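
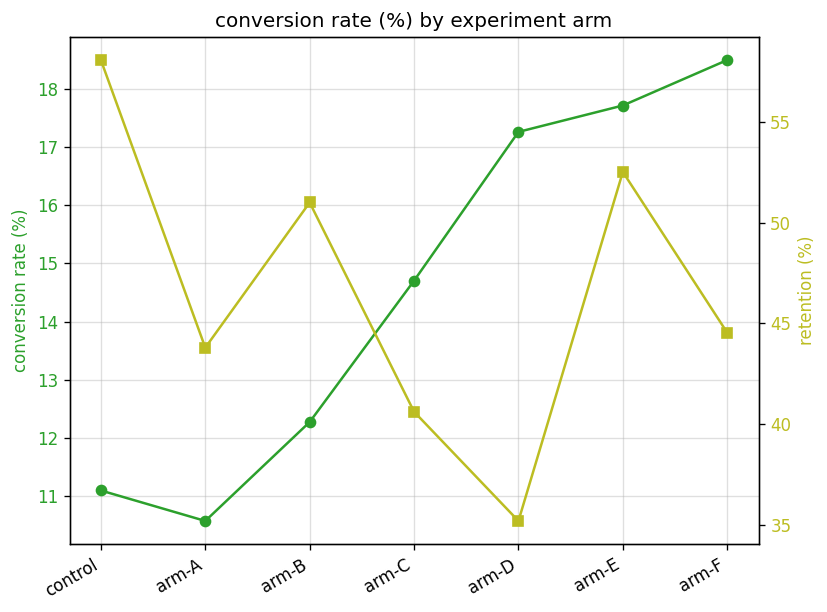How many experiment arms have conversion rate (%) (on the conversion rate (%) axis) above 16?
Above 16: arm-D, arm-E, arm-F.

3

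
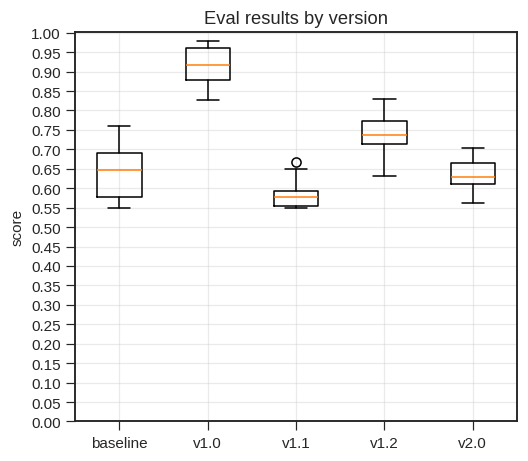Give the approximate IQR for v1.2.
≈ 0.05

Q3 ≈ 0.75, Q1 ≈ 0.70; IQR ≈ 0.05.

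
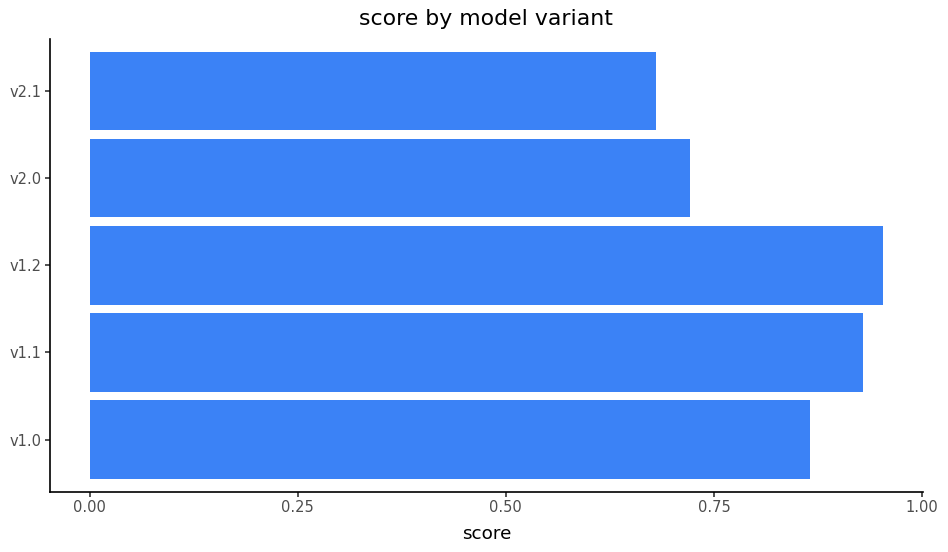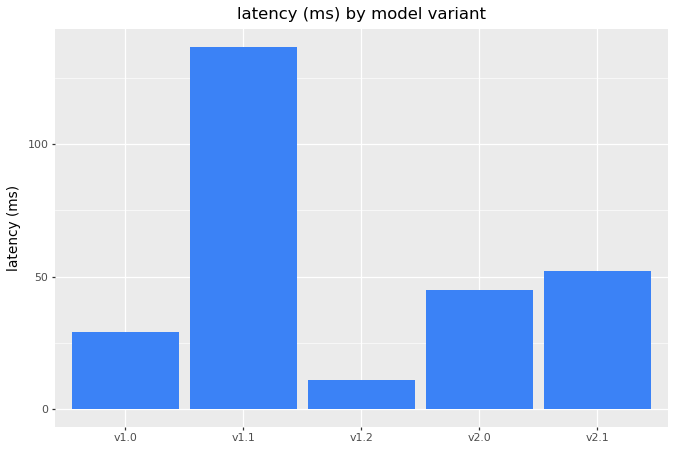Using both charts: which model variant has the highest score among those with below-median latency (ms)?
Chart 2 median latency (ms) ≈ 40; below-median model variants: v1.0, v1.2. Among those, v1.2 has the highest score (≈ 1).

v1.2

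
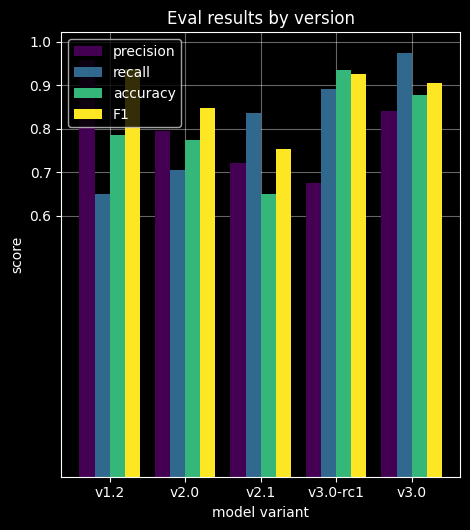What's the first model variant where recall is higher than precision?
v2.0: recall ≈ 0.7 vs precision ≈ 0.8 (not yet); v2.1: recall ≈ 0.8 vs precision ≈ 0.7 (first crossover).

v2.1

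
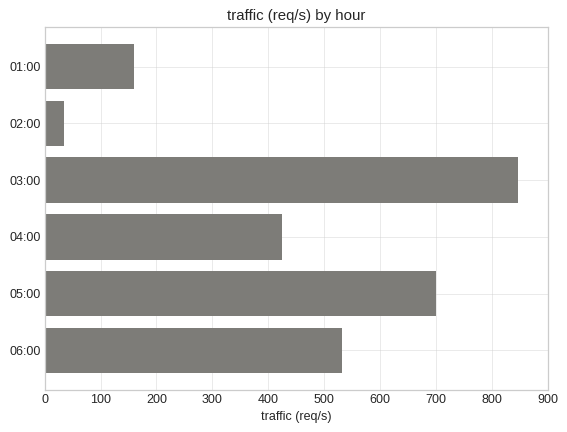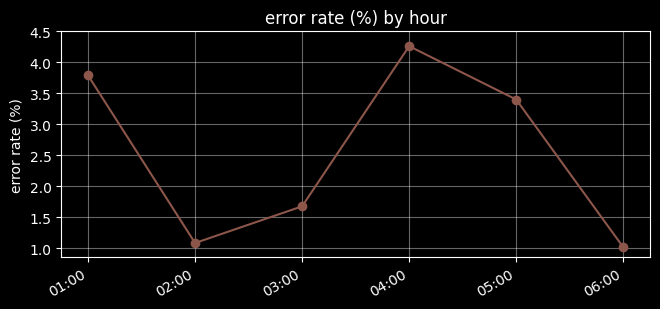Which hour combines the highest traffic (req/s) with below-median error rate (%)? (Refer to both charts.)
03:00

Chart 2 median error rate (%) ≈ 2.5; below-median hours: 02:00, 03:00, 06:00. Among those, 03:00 has the highest traffic (req/s) (≈ 800).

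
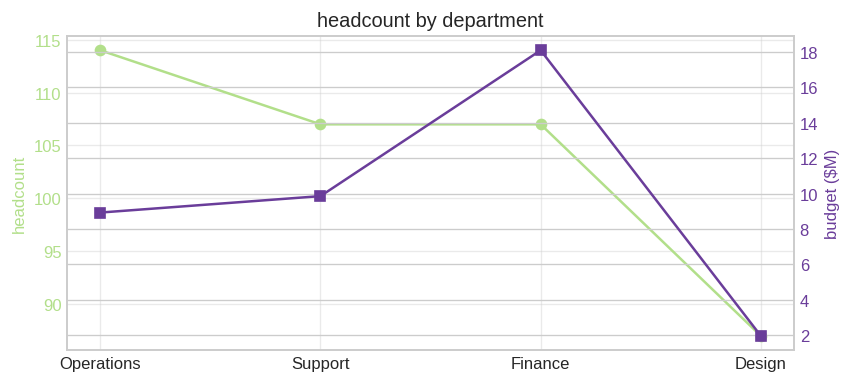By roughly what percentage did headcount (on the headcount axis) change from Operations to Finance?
Operations ≈ 115, Finance ≈ 105; (105 − 115) / 115 ≈ -8.7%.

≈ -8.7%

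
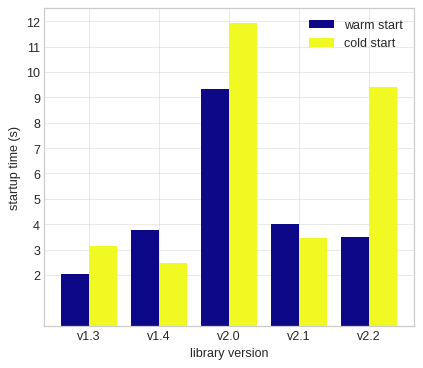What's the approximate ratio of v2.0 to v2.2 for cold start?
≈ 1.33×

v2.0 ≈ 12, v2.2 ≈ 9; 12/9 ≈ 1.33.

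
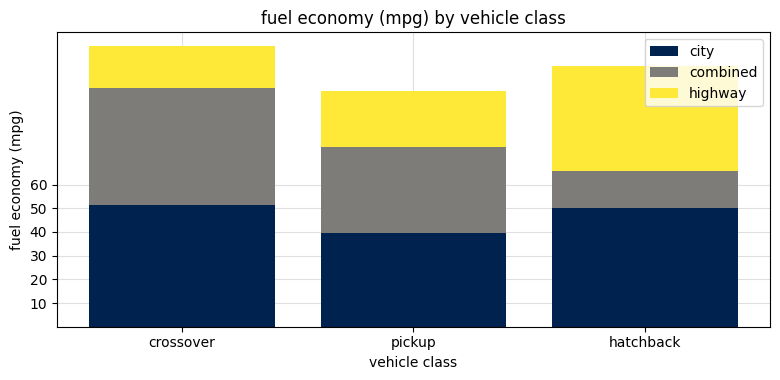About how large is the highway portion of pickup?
≈ 20

highway top ≈ 100, bottom ≈ 80; segment ≈ 20.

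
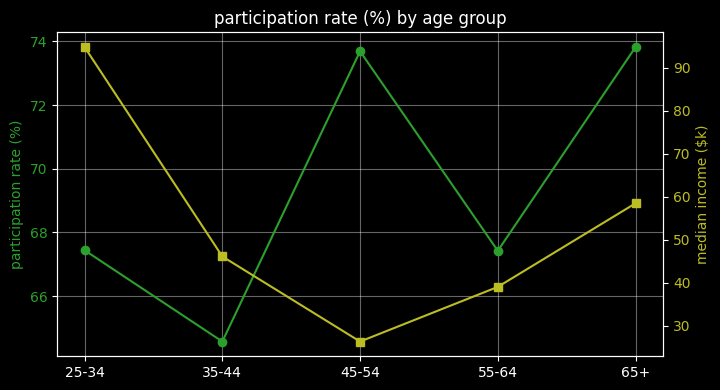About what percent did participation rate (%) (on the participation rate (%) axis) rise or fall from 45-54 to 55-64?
45-54 ≈ 74, 55-64 ≈ 67; (67 − 74) / 74 ≈ -9.5%.

≈ -9.5%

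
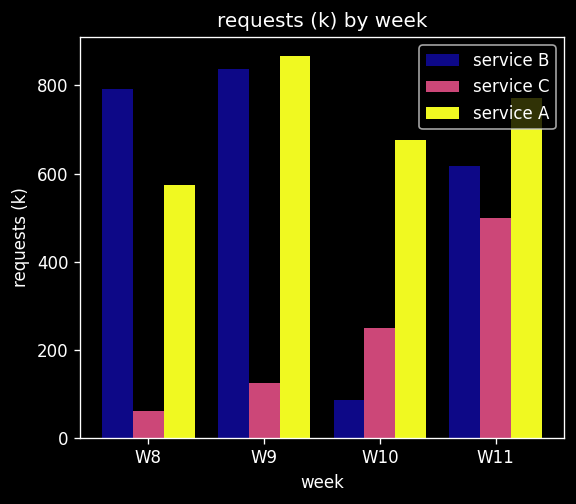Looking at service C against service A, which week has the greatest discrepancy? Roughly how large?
W9: service C ≈ 100, service A ≈ 900 → gap ≈ 800. Next-largest (W8) is only ≈ 500.

W9, ≈ 800 k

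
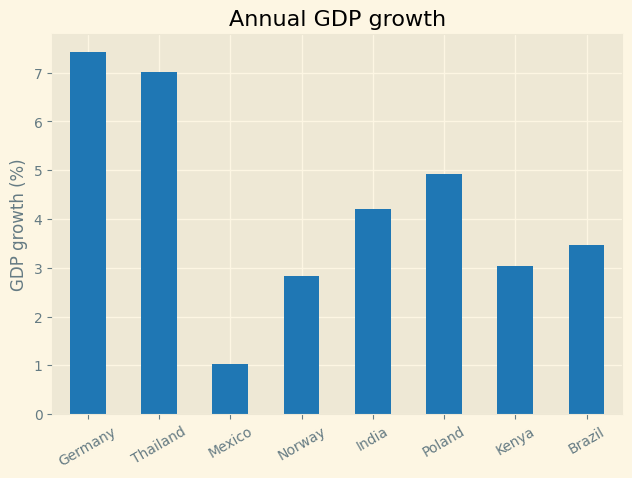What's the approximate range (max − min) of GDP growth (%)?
≈ 6

Max Germany ≈ 7, min Mexico ≈ 1; range ≈ 6.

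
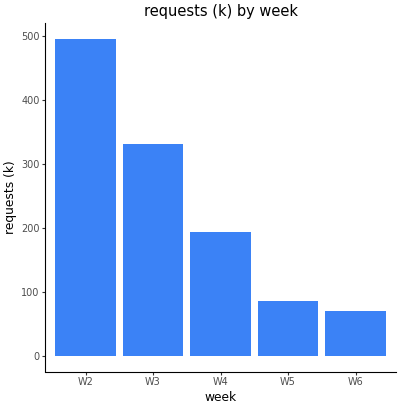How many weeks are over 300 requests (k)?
Above 300: W2, W3.

2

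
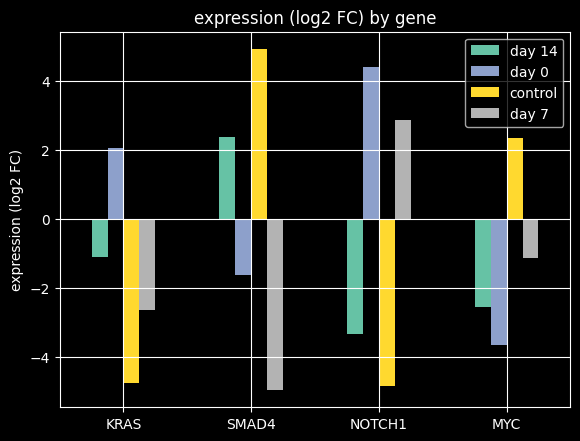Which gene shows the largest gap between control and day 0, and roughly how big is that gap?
NOTCH1: control ≈ -5, day 0 ≈ 4 → gap ≈ 9. Next-largest (KRAS) is only ≈ 7.

NOTCH1, ≈ 9 log2 FC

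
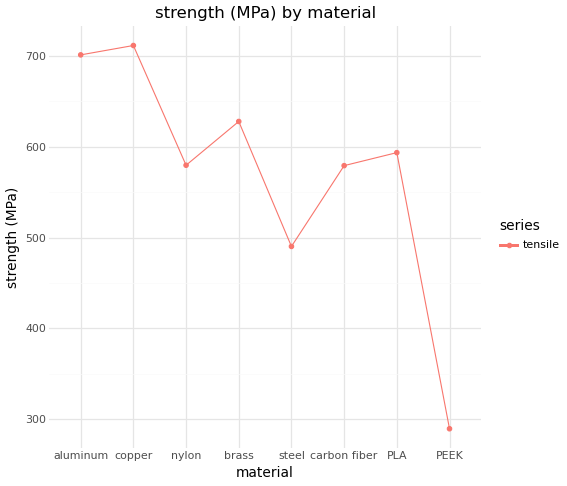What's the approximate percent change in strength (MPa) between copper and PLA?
≈ -14.3%

copper ≈ 700, PLA ≈ 600; (600 − 700) / 700 ≈ -14.3%.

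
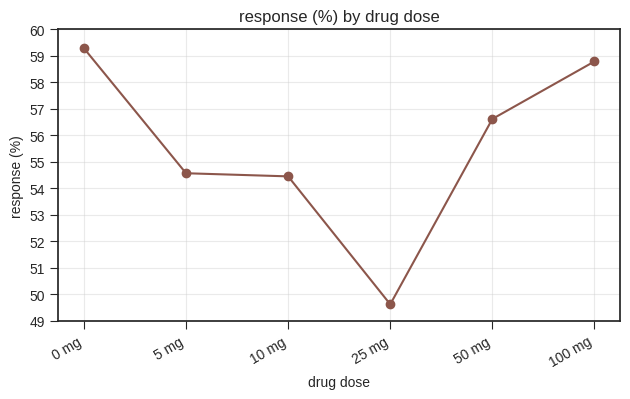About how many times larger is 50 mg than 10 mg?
≈ 1.06×

50 mg ≈ 57, 10 mg ≈ 54; 57/54 ≈ 1.06.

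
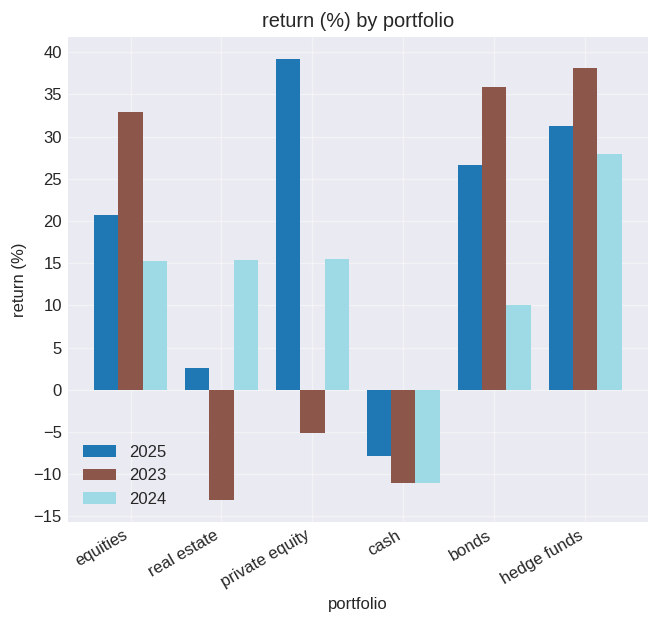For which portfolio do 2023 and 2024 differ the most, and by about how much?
real estate: 2023 ≈ -15, 2024 ≈ 15 → gap ≈ 30. Next-largest (bonds) is only ≈ 25.

real estate, ≈ 30 %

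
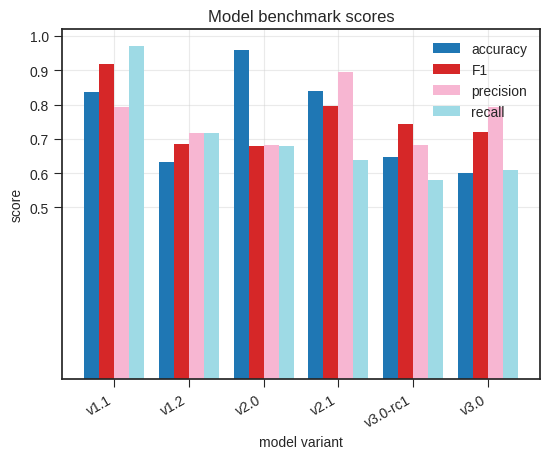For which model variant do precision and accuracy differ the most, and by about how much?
v2.0: precision ≈ 0.7, accuracy ≈ 1.0 → gap ≈ 0.3. Next-largest (v3.0) is only ≈ 0.2.

v2.0, ≈ 0.3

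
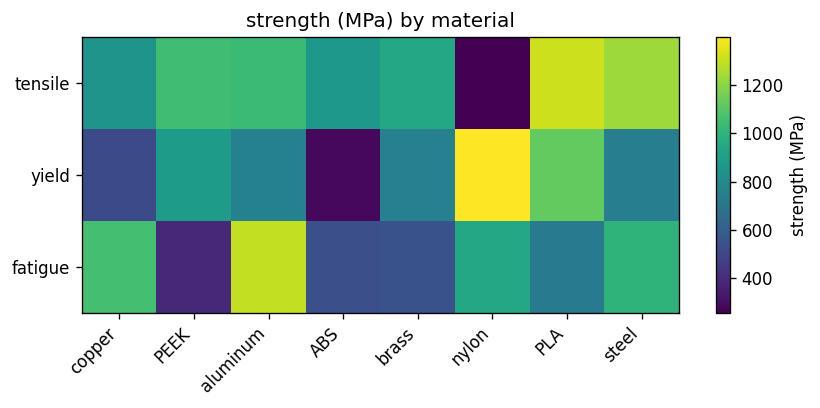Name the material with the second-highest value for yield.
Top 3 for yield: nylon ≈ 1400, PLA ≈ 1100, PEEK ≈ 900.

PLA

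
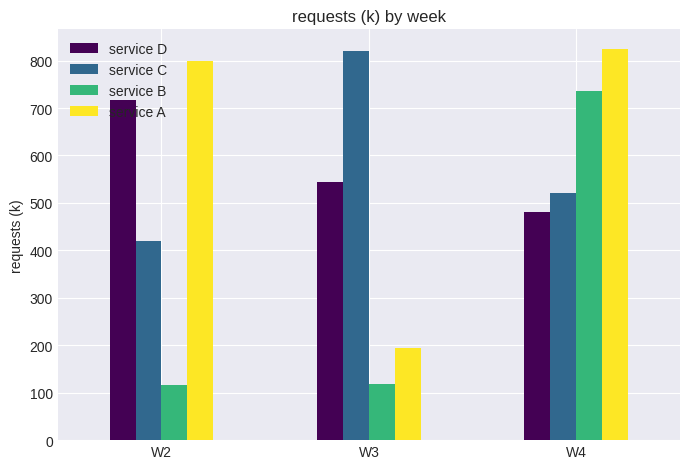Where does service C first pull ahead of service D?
W2: service C ≈ 400 vs service D ≈ 700 (not yet); W3: service C ≈ 800 vs service D ≈ 500 (first crossover).

W3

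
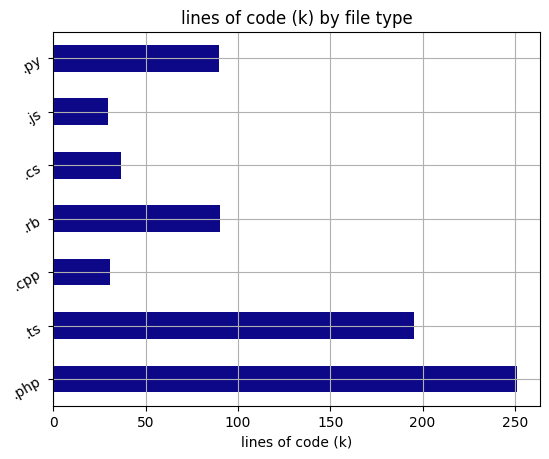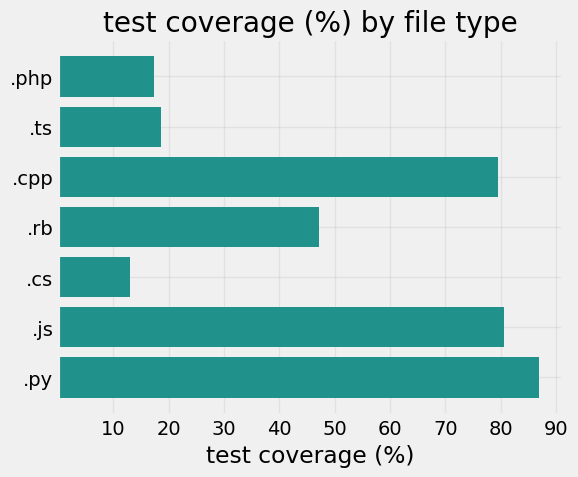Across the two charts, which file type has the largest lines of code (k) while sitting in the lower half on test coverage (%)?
.php

Chart 2 median test coverage (%) ≈ 50; below-median file types: .php, .ts, .cs. Among those, .php has the highest lines of code (k) (≈ 250).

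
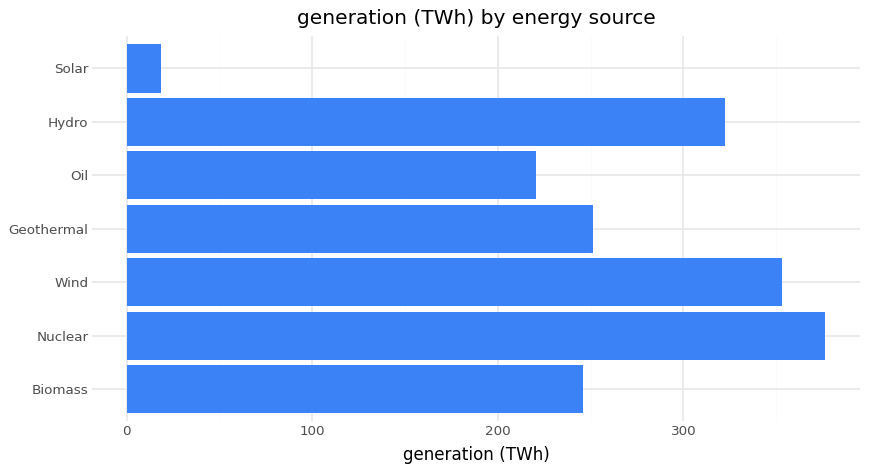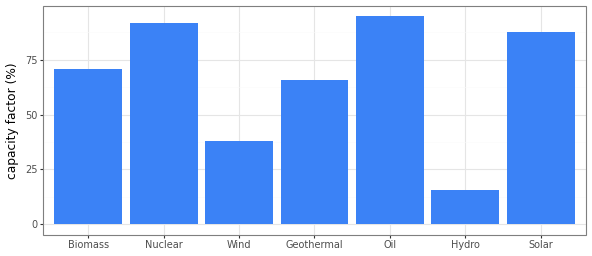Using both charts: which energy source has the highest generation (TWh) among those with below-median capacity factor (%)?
Chart 2 median capacity factor (%) ≈ 70; below-median energy sources: Wind, Geothermal, Hydro. Among those, Wind has the highest generation (TWh) (≈ 350).

Wind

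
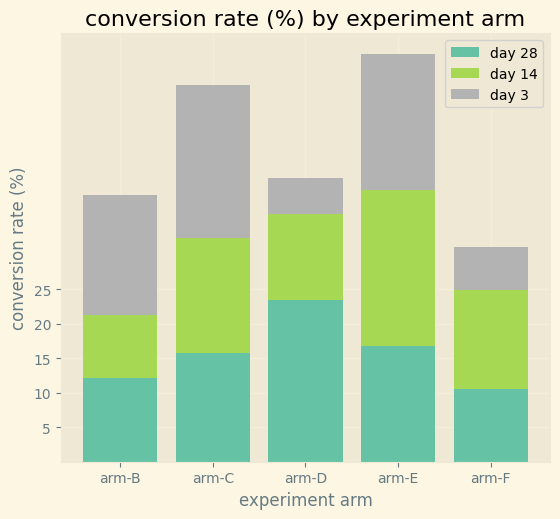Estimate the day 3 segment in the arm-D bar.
day 3 top ≈ 40, bottom ≈ 35; segment ≈ 5.

≈ 5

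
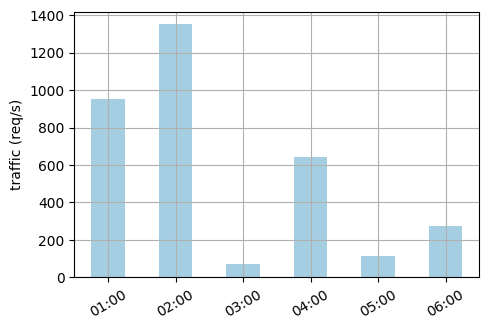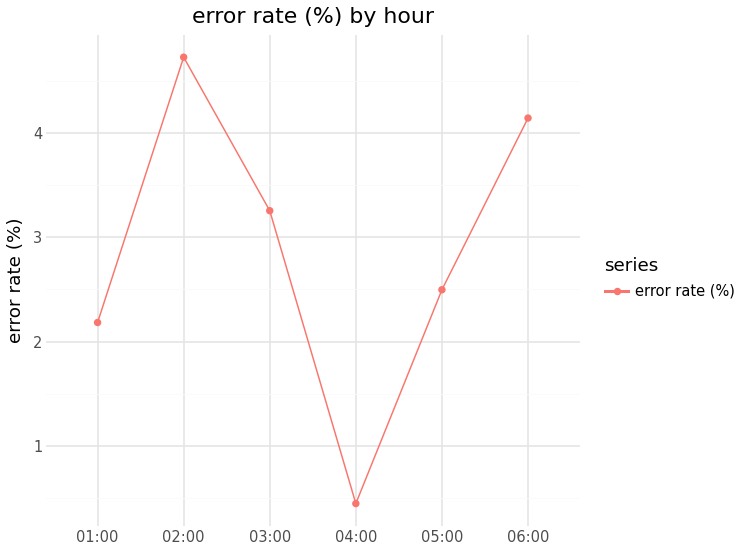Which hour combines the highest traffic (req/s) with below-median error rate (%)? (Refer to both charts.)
01:00

Chart 2 median error rate (%) ≈ 3; below-median hours: 01:00, 04:00, 05:00. Among those, 01:00 has the highest traffic (req/s) (≈ 1000).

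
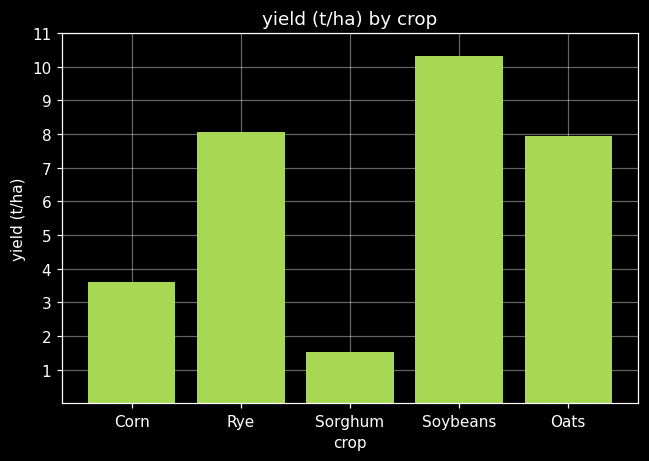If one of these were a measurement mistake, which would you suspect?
Sorghum

Sorghum ≈ 2; the rest sit between ≈ 4 and ≈ 10.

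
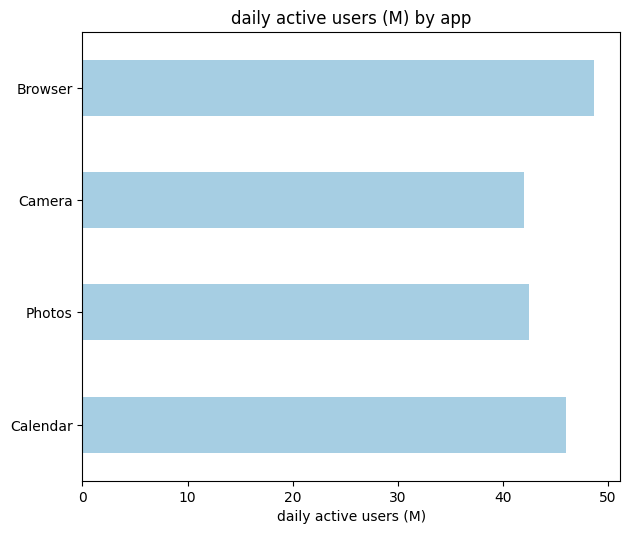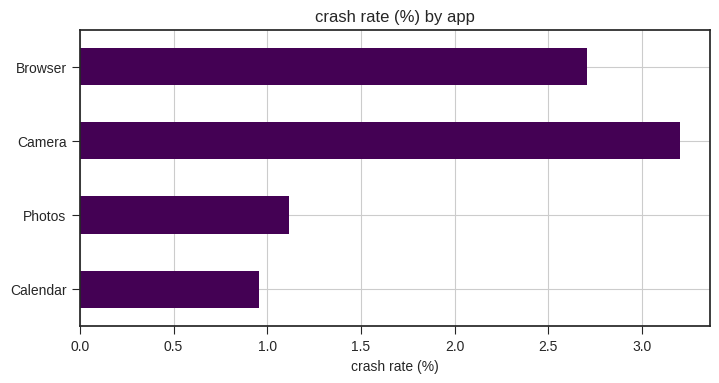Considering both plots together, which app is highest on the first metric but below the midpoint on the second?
Chart 2 median crash rate (%) ≈ 2; below-median apps: Calendar, Photos. Among those, Calendar has the highest daily active users (M) (≈ 45).

Calendar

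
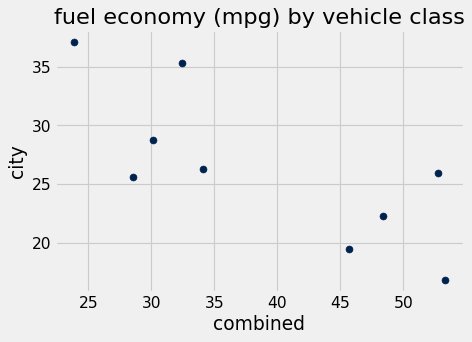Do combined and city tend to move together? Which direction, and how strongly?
Points are negatively correlated; strong (|r| ≈ 0.8).

negative, strong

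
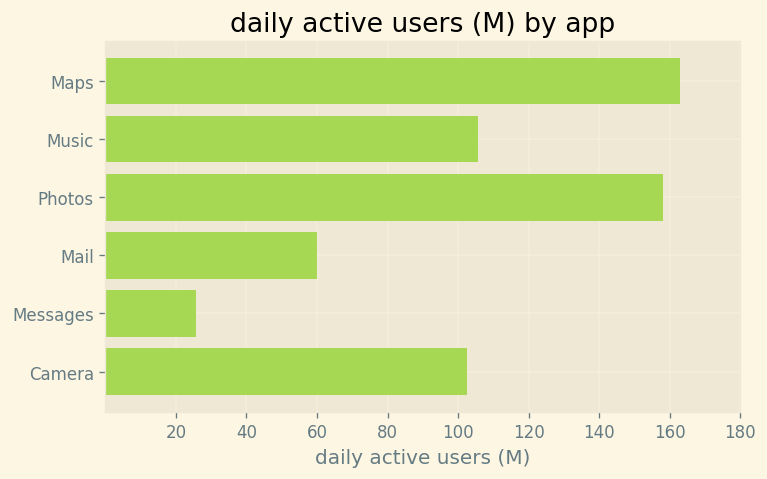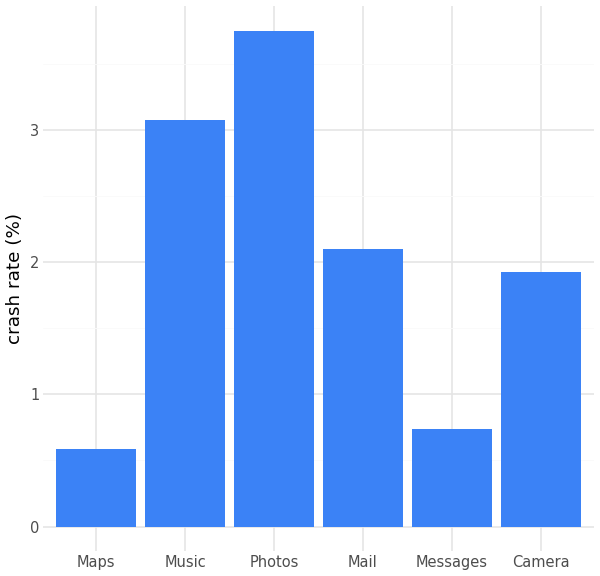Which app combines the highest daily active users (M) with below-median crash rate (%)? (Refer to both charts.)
Maps

Chart 2 median crash rate (%) ≈ 2; below-median apps: Maps, Messages, Camera. Among those, Maps has the highest daily active users (M) (≈ 160).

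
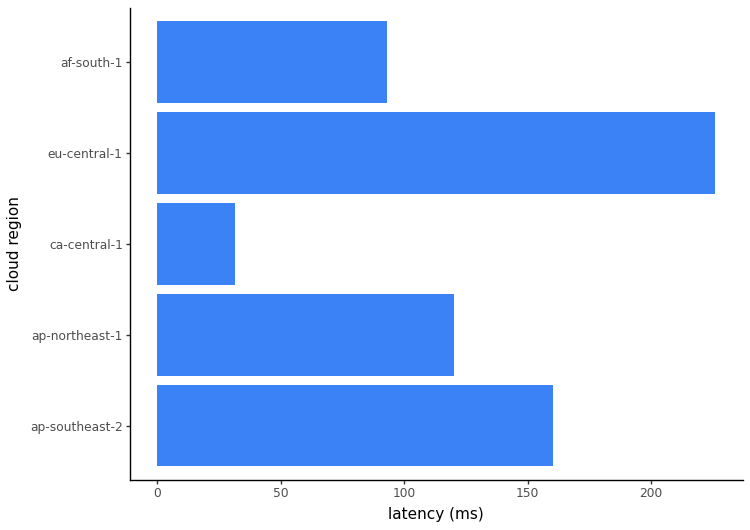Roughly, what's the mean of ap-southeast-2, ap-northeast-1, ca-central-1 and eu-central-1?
≈ 135

(160 + 120 + 40 + 220) / 4 ≈ 135.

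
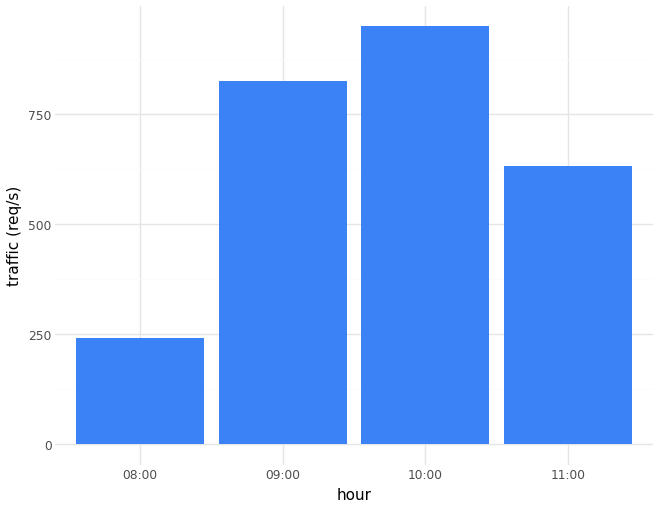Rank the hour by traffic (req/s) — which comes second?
Top 3: 10:00 ≈ 900, 09:00 ≈ 800, 11:00 ≈ 600.

09:00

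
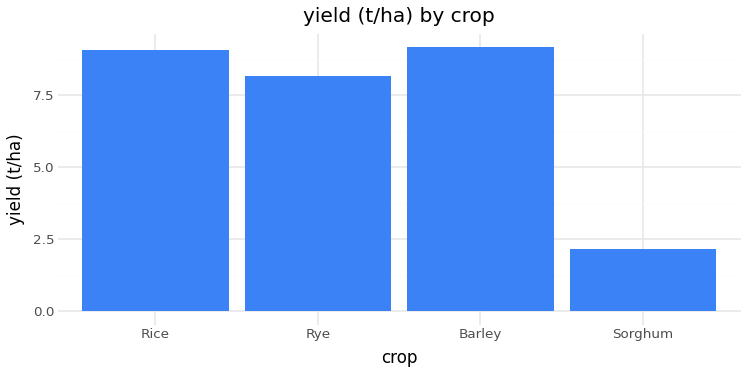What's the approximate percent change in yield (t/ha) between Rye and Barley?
Rye ≈ 8, Barley ≈ 9; (9 − 8) / 8 ≈ +12.5%.

≈ +12.5%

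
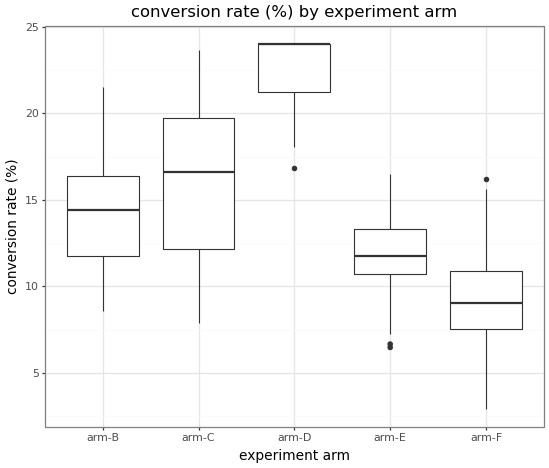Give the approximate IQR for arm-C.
Q3 ≈ 20, Q1 ≈ 12; IQR ≈ 8.

≈ 8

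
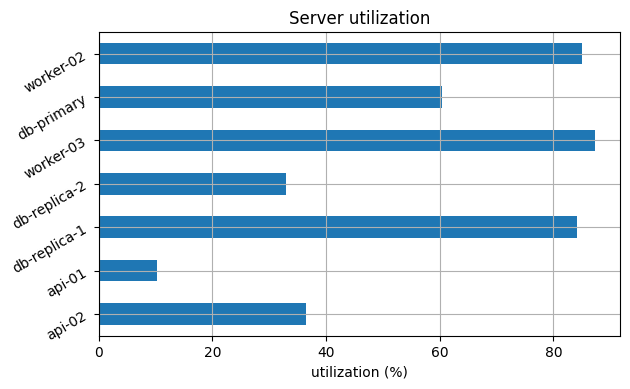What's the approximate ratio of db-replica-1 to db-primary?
db-replica-1 ≈ 80, db-primary ≈ 60; 80/60 ≈ 1.33.

≈ 1.33×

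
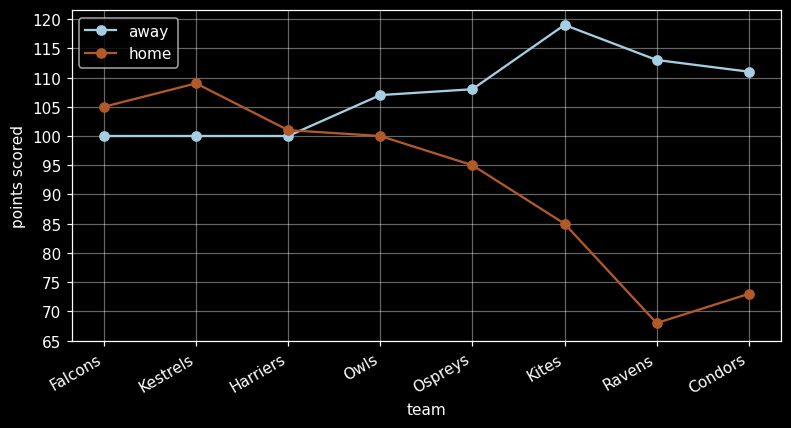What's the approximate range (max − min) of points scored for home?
Max Kestrels ≈ 110, min Ravens ≈ 70; range ≈ 40.

≈ 40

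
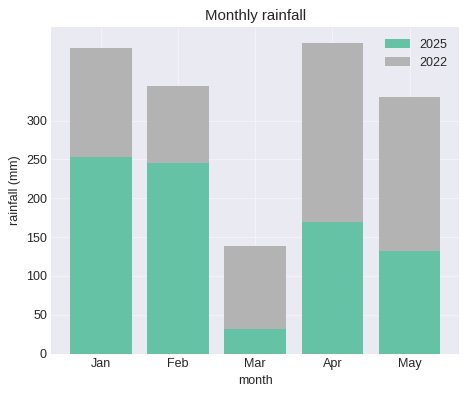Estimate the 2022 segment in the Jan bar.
2022 top ≈ 400, bottom ≈ 250; segment ≈ 150.

≈ 150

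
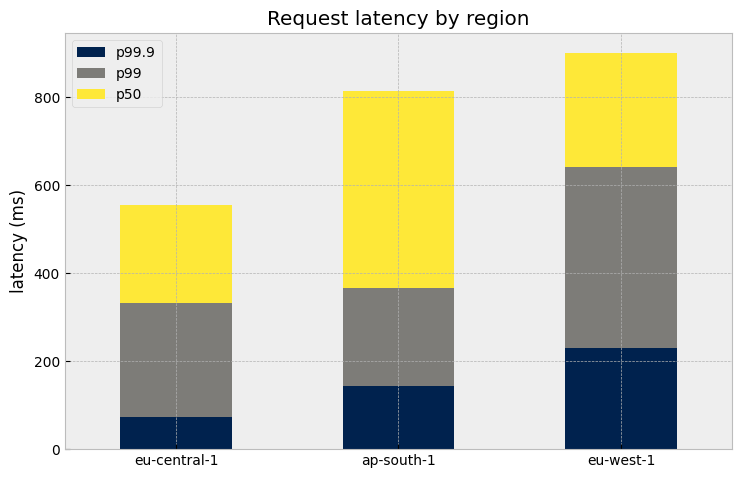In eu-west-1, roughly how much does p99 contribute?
p99 top ≈ 600, bottom ≈ 200; segment ≈ 400.

≈ 400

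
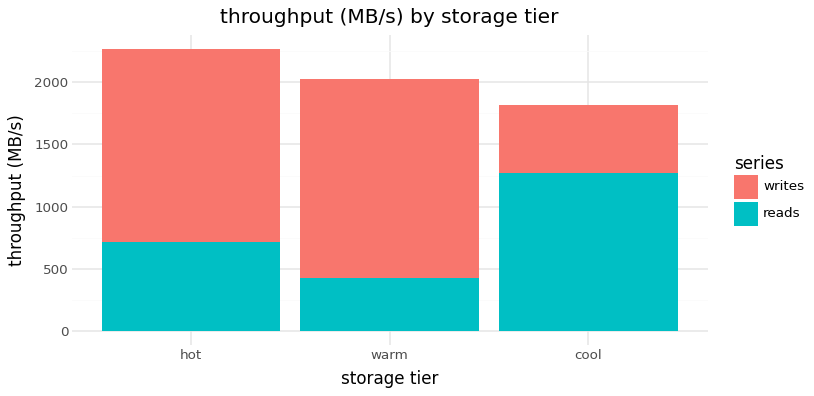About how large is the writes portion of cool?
writes top ≈ 1800, bottom ≈ 1200; segment ≈ 600.

≈ 600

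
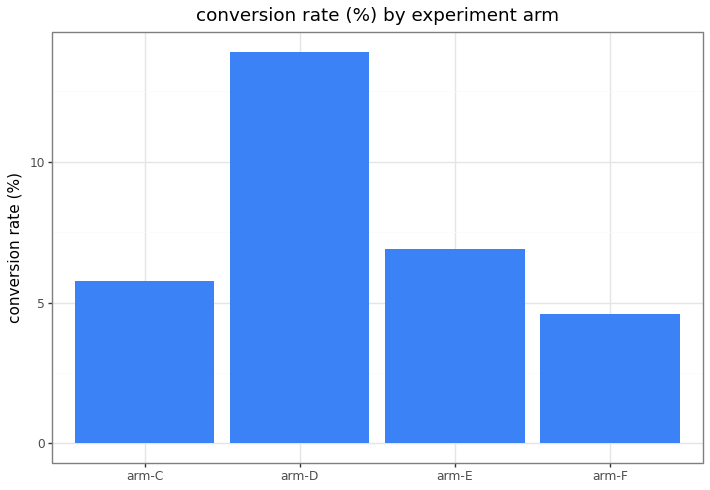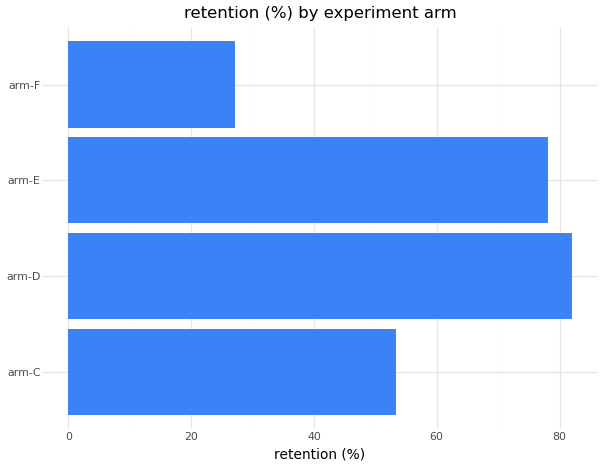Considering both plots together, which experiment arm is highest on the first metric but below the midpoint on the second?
arm-C

Chart 2 median retention (%) ≈ 70; below-median experiment arms: arm-C, arm-F. Among those, arm-C has the highest conversion rate (%) (≈ 6).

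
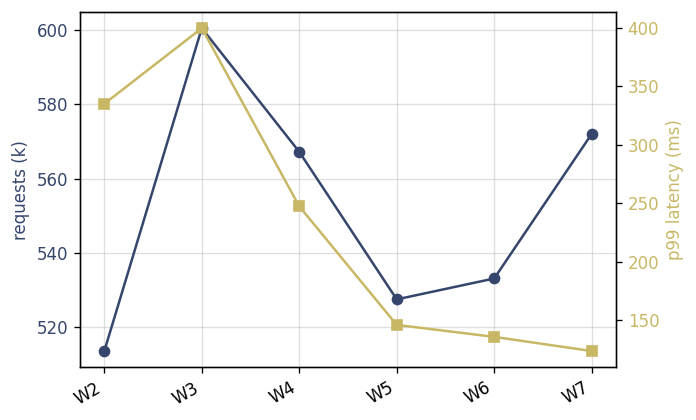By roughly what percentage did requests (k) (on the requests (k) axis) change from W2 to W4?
W2 ≈ 510, W4 ≈ 570; (570 − 510) / 510 ≈ +11.8%.

≈ +11.8%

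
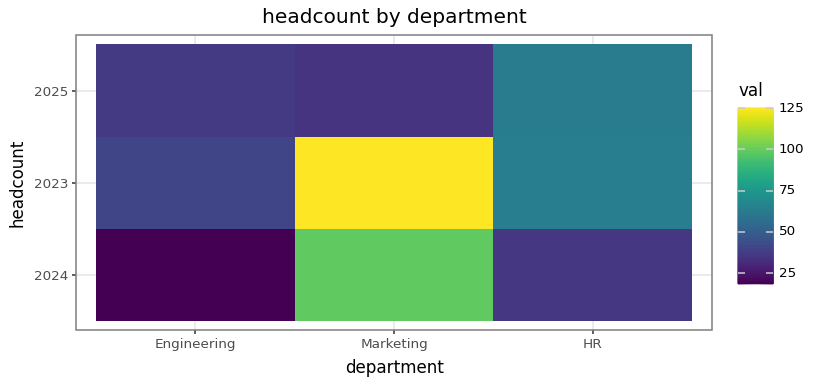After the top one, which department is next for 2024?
Top 3 for 2024: Marketing ≈ 100, HR ≈ 40, Engineering ≈ 20.

HR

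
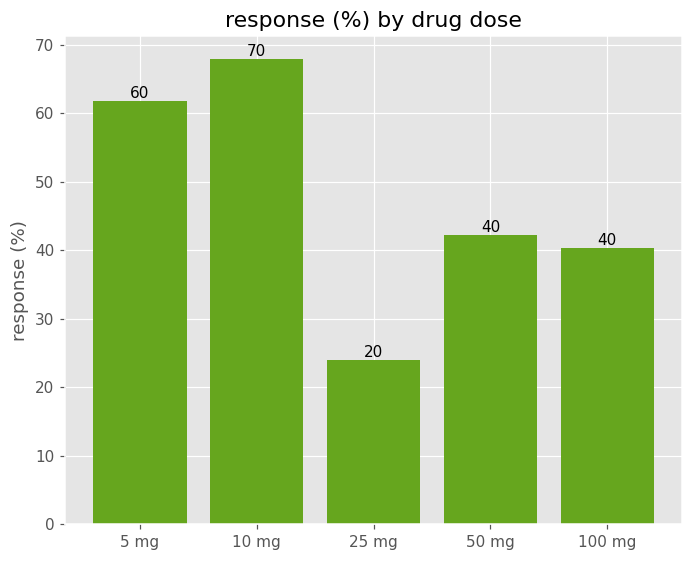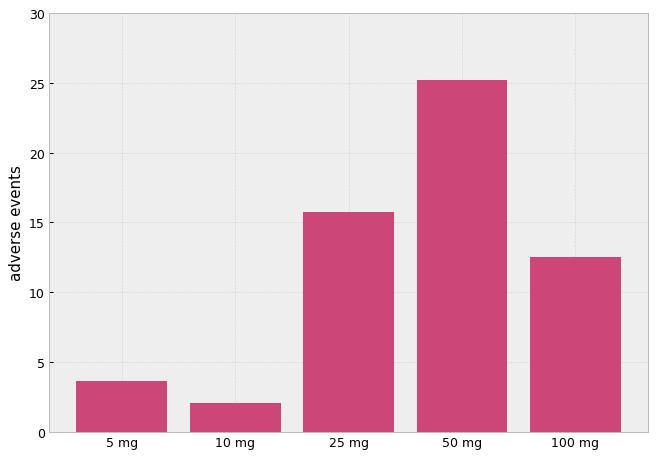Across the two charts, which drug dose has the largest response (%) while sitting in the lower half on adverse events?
10 mg

Chart 2 median adverse events ≈ 15; below-median drug doses: 5 mg, 10 mg. Among those, 10 mg has the highest response (%) (≈ 70).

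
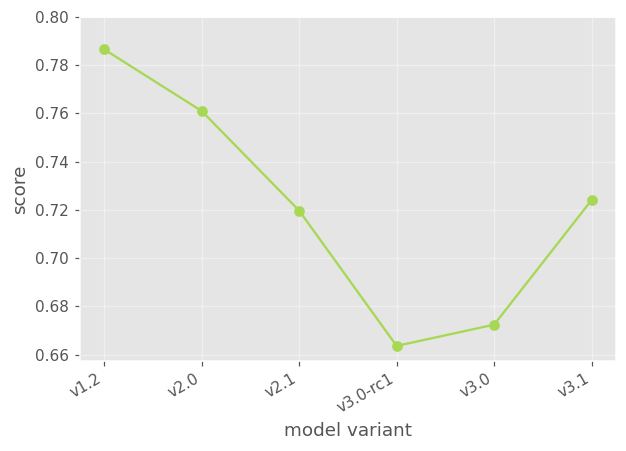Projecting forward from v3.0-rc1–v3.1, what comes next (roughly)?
≈ 0.75

Last three: 0.66, 0.68, 0.72 → slope ≈ 0.03/step → next ≈ 0.75.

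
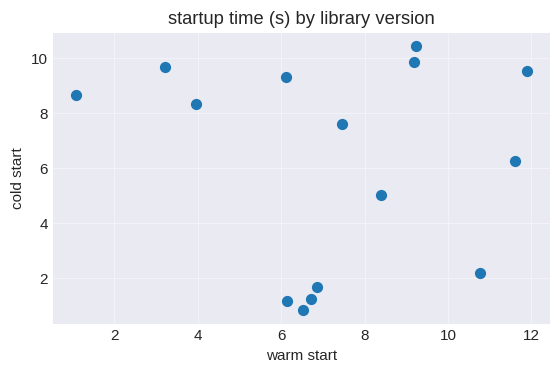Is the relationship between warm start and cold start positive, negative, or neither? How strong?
no clear correlation

Points are roughly uncorrelated; weak (|r| ≈ 0.1).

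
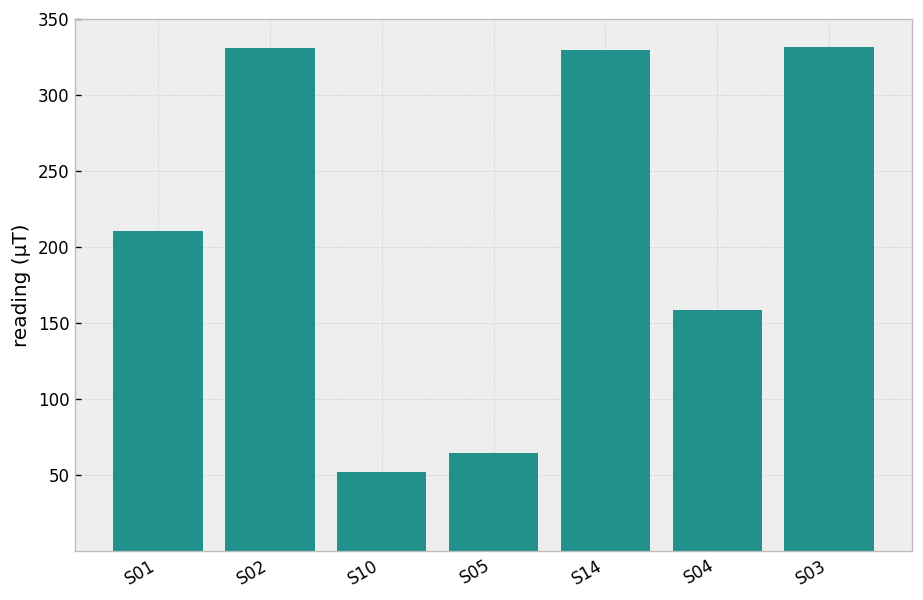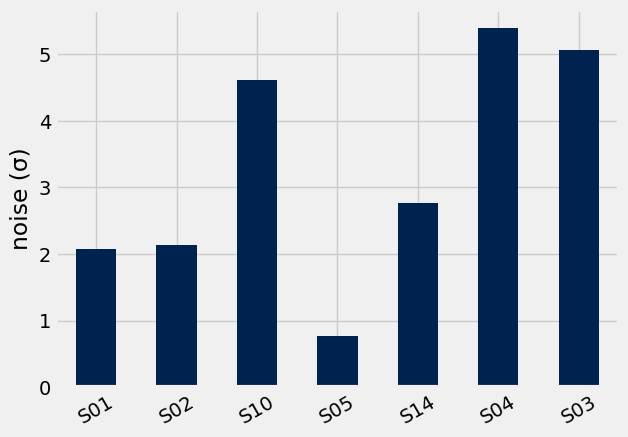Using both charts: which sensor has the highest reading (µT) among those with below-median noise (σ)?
S02

Chart 2 median noise (σ) ≈ 3; below-median sensors: S01, S02, S05. Among those, S02 has the highest reading (µT) (≈ 350).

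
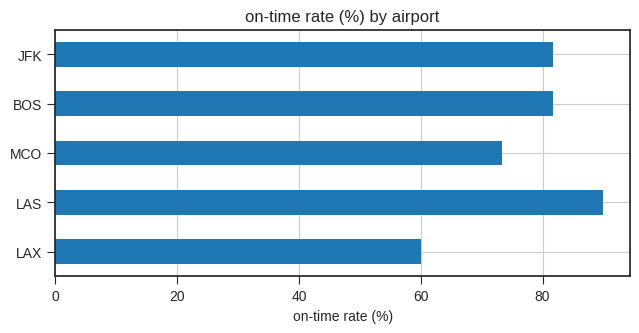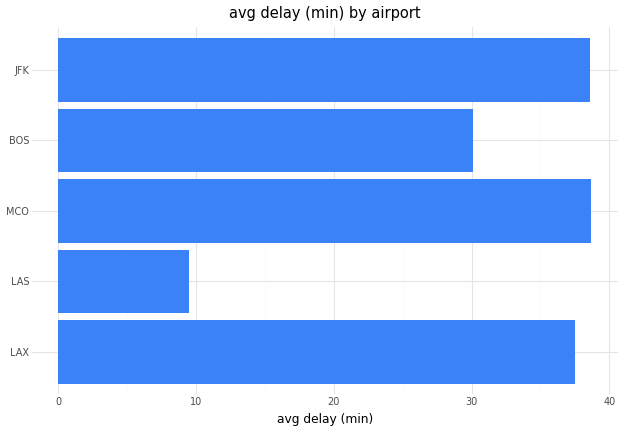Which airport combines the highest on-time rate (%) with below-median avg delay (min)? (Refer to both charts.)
Chart 2 median avg delay (min) ≈ 40; below-median airports: LAS, BOS. Among those, LAS has the highest on-time rate (%) (≈ 90).

LAS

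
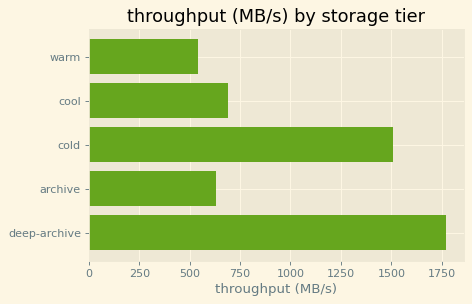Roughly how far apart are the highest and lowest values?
≈ 1200

Max deep-archive ≈ 1800, min warm ≈ 600; range ≈ 1200.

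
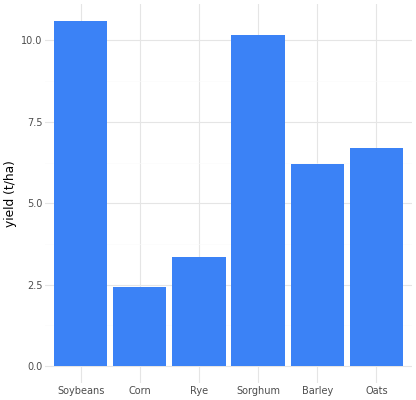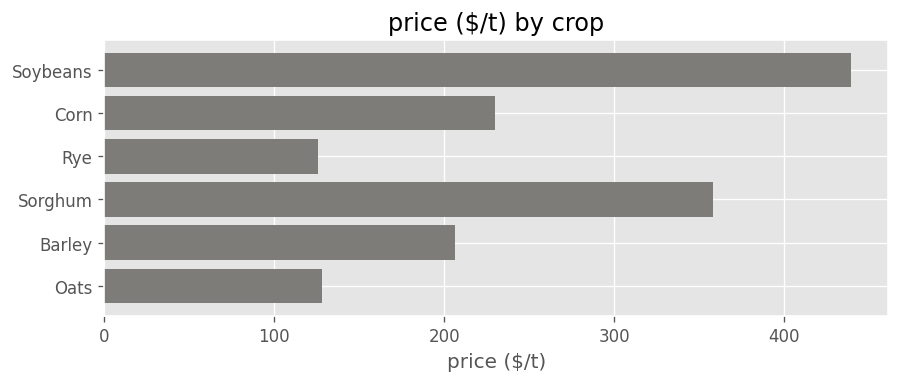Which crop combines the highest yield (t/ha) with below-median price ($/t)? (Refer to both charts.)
Oats

Chart 2 median price ($/t) ≈ 200; below-median crops: Rye, Barley, Oats. Among those, Oats has the highest yield (t/ha) (≈ 7).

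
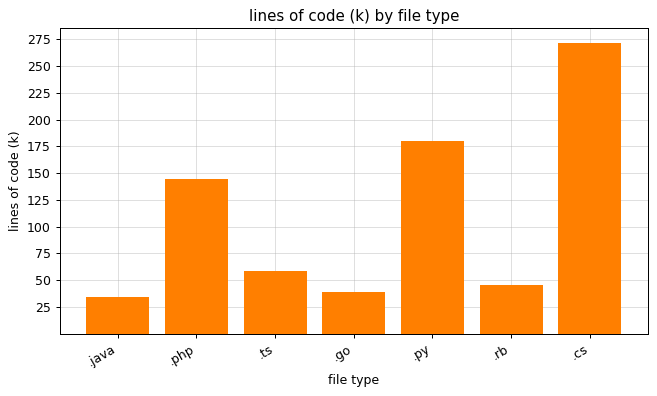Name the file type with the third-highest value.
Top 4: .cs ≈ 275, .py ≈ 175, .php ≈ 150, .ts ≈ 50.

.php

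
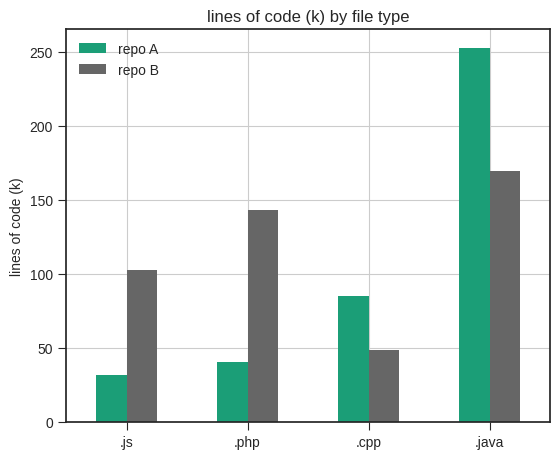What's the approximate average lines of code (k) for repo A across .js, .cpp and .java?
≈ 117

(25 + 75 + 250) / 3 ≈ 117.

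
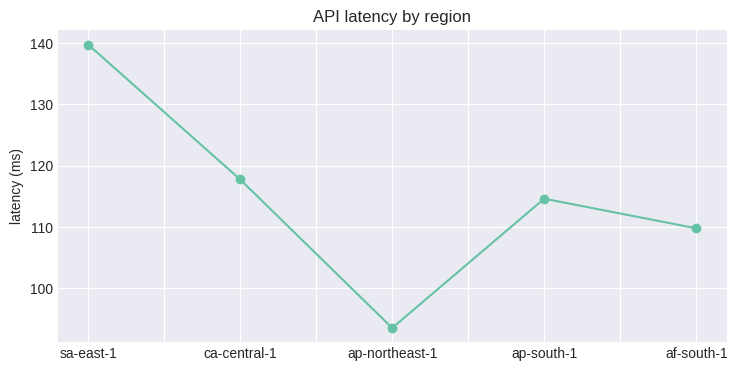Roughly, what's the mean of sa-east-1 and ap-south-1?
≈ 128

(140 + 115) / 2 ≈ 128.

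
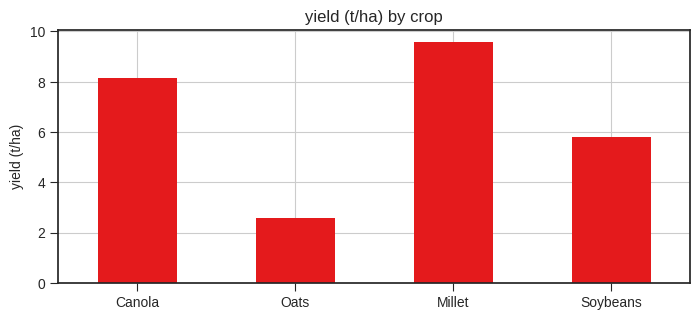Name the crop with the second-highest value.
Canola

Top 3: Millet ≈ 10, Canola ≈ 8, Soybeans ≈ 6.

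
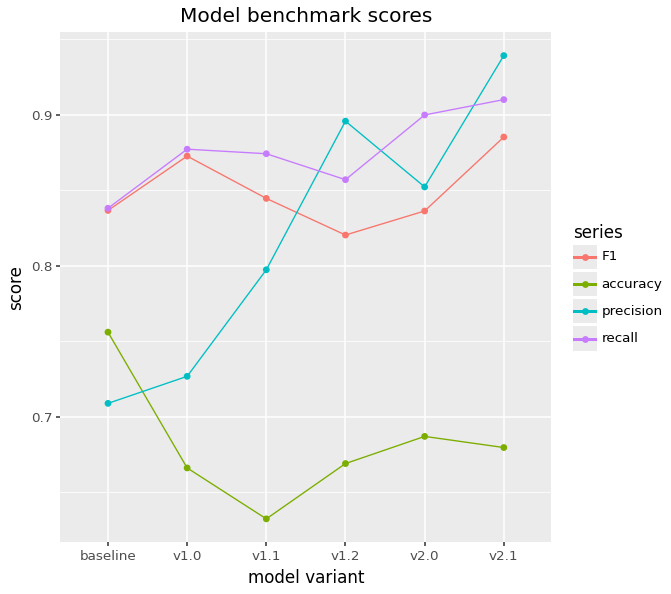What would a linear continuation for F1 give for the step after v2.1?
≈ 0.95

Last three: 0.80, 0.85, 0.90 → slope ≈ 0.05/step → next ≈ 0.95.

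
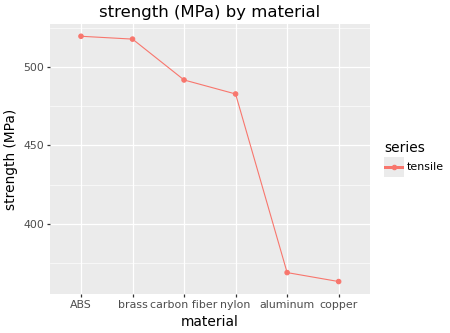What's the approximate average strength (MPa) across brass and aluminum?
(520 + 360) / 2 ≈ 440.

≈ 440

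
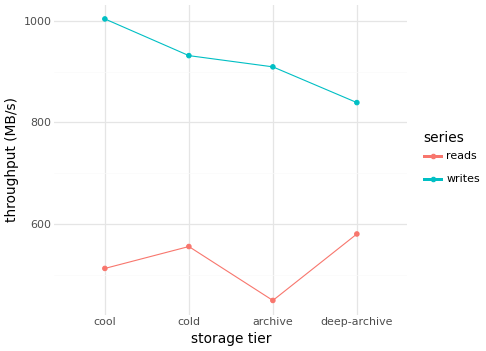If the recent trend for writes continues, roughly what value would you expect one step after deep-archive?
≈ 800

Last three: 950, 900, 850 → slope ≈ -50/step → next ≈ 800.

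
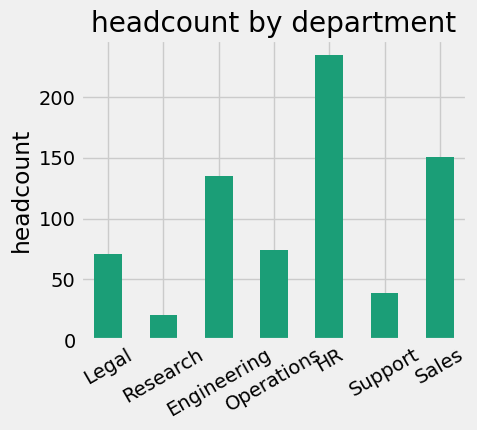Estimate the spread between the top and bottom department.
≈ 220

Max HR ≈ 240, min Research ≈ 20; range ≈ 220.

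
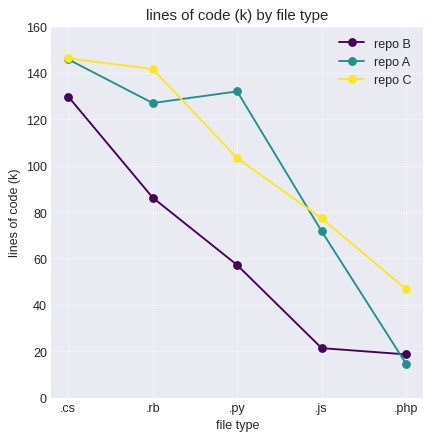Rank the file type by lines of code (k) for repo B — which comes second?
Top 3 for repo B: .cs ≈ 120, .rb ≈ 80, .py ≈ 60.

.rb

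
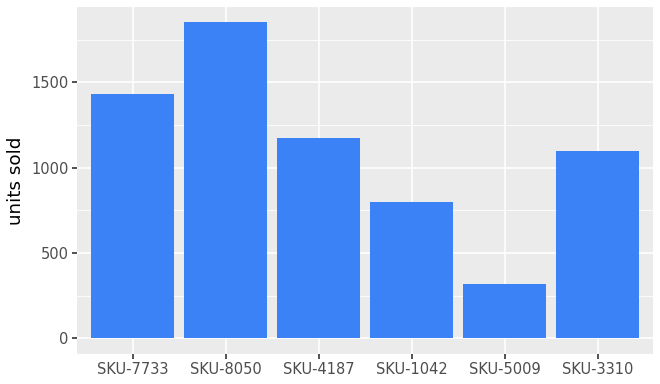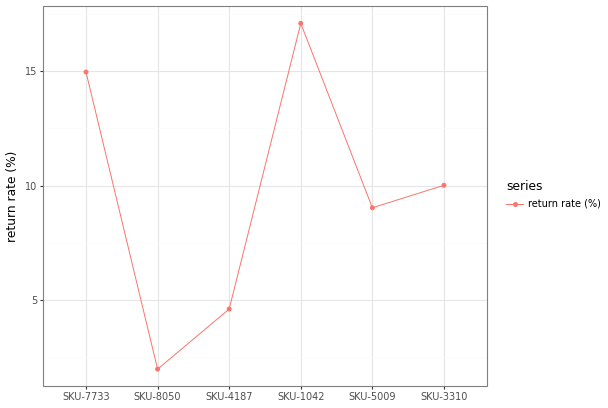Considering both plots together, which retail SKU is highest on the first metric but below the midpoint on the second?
Chart 2 median return rate (%) ≈ 10; below-median retail SKUs: SKU-8050, SKU-4187, SKU-5009. Among those, SKU-8050 has the highest units sold (≈ 1800).

SKU-8050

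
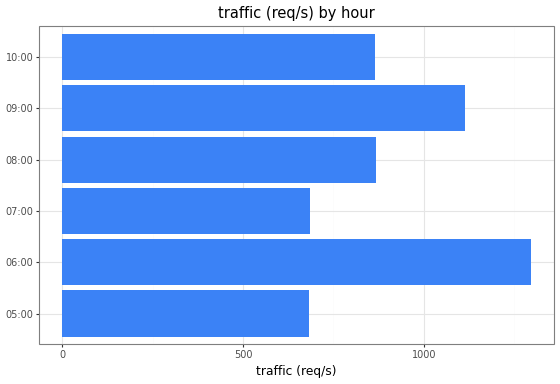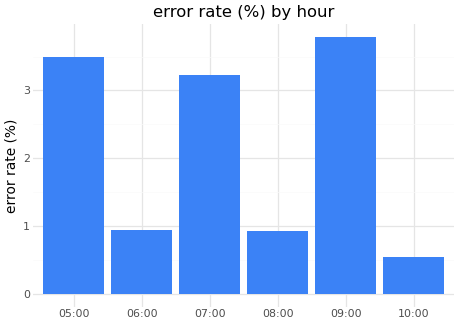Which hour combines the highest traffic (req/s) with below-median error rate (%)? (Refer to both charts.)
06:00

Chart 2 median error rate (%) ≈ 2; below-median hours: 06:00, 08:00, 10:00. Among those, 06:00 has the highest traffic (req/s) (≈ 1200).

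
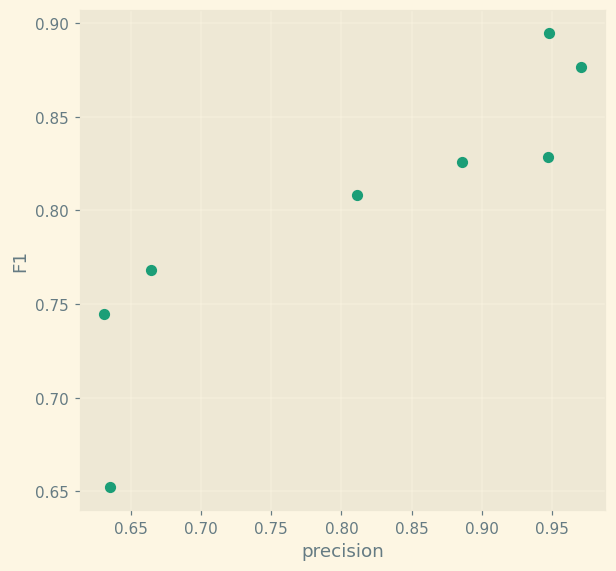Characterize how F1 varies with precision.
Points are positively correlated; strong (|r| ≈ 0.9).

positive, strong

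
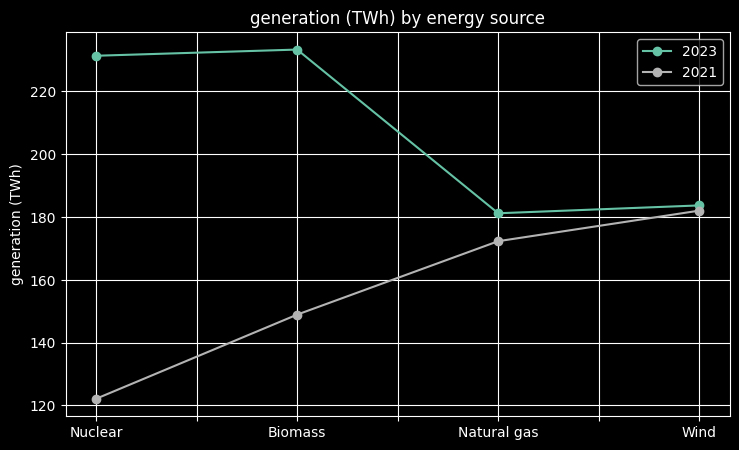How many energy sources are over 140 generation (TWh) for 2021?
Above 140: Biomass, Natural gas, Wind.

3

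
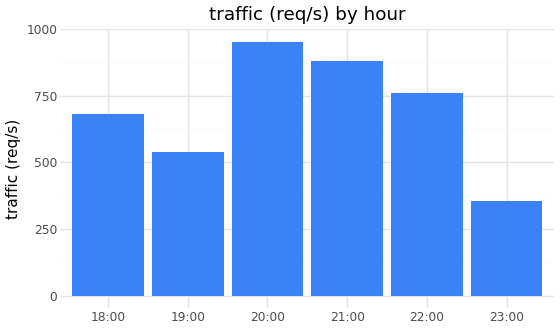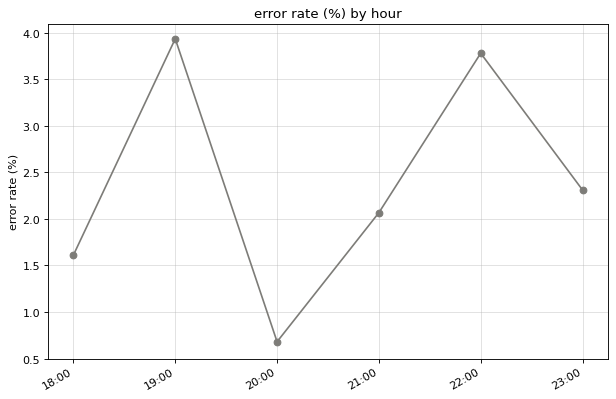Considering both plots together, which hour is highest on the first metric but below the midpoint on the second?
Chart 2 median error rate (%) ≈ 2; below-median hours: 18:00, 20:00, 21:00. Among those, 20:00 has the highest traffic (req/s) (≈ 1000).

20:00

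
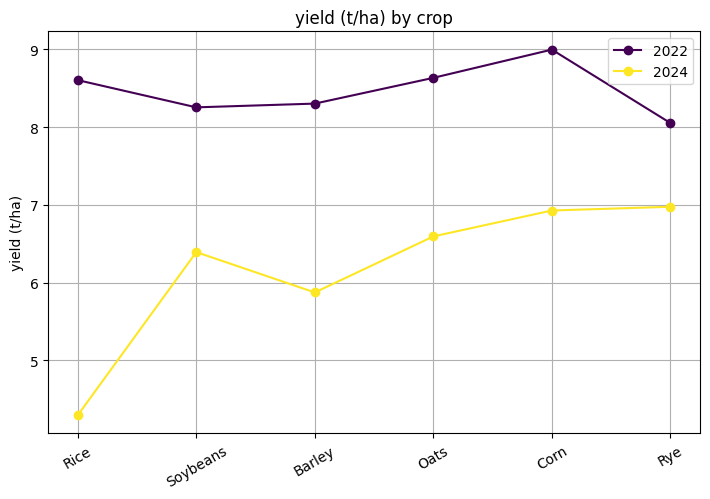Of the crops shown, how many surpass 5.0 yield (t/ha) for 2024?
5

Above 5.0: Soybeans, Barley, Oats, Corn, Rye.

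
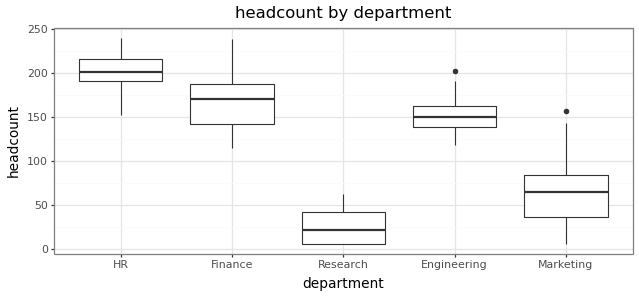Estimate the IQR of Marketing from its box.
Q3 ≈ 80, Q1 ≈ 40; IQR ≈ 40.

≈ 40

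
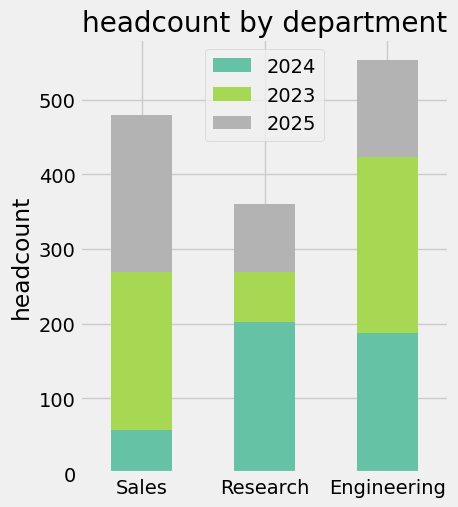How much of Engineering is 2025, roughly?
2025 top ≈ 550, bottom ≈ 400; segment ≈ 150.

≈ 150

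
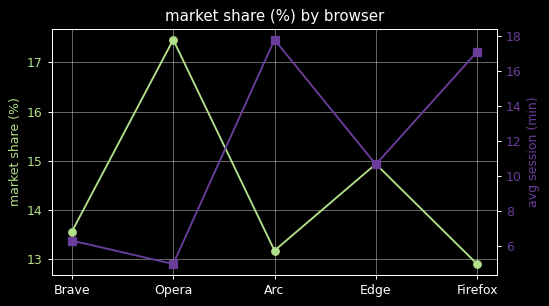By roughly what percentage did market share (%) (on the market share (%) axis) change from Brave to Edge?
Brave ≈ 13.5, Edge ≈ 15.0; (15.0 − 13.5) / 13.5 ≈ +11.1%.

≈ +11.1%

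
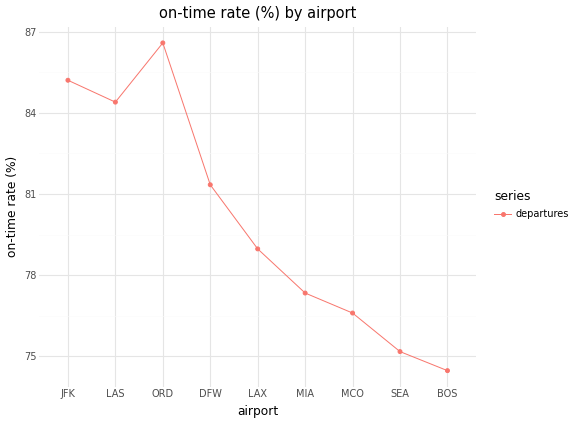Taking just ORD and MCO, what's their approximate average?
(86 + 76) / 2 ≈ 81.

≈ 81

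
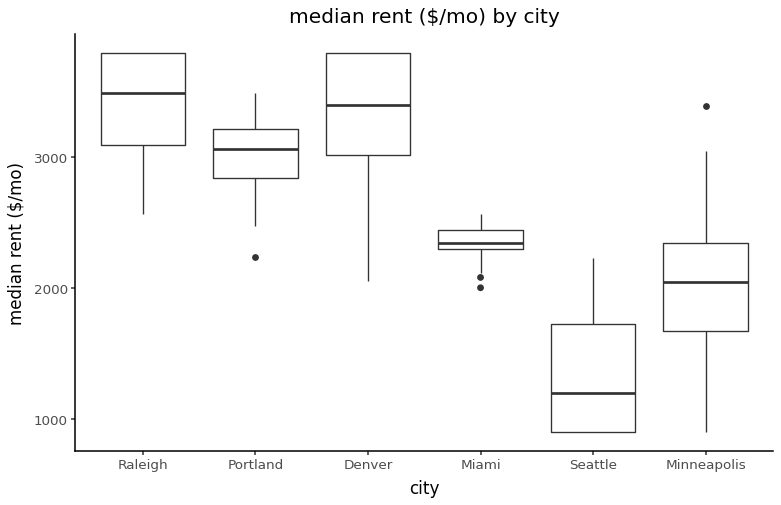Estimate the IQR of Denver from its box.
Q3 ≈ 3800, Q1 ≈ 3000; IQR ≈ 800.

≈ 800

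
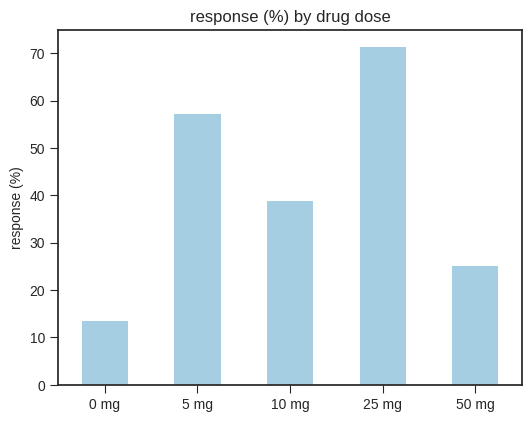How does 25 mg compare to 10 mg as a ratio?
≈ 1.75×

25 mg ≈ 70, 10 mg ≈ 40; 70/40 ≈ 1.75.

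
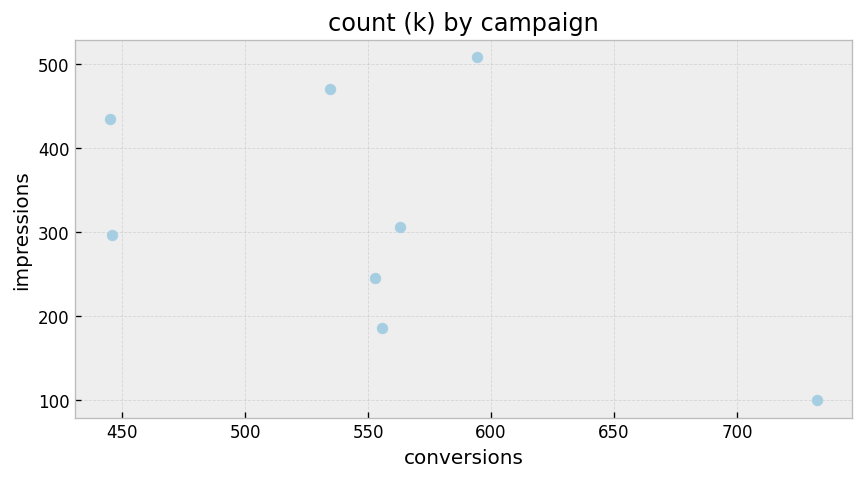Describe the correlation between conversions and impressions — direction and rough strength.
negative, moderate

Points are negatively correlated; moderate (|r| ≈ 0.5).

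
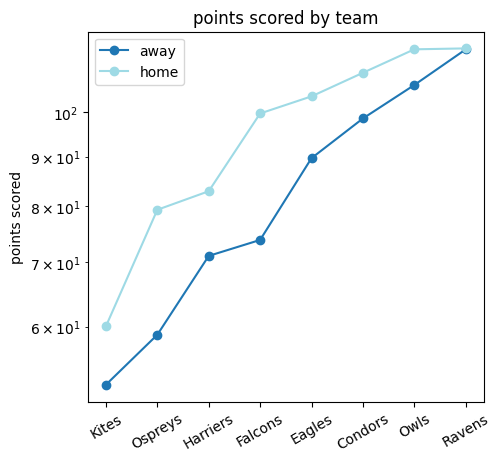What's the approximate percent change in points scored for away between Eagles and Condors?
≈ +11.1%

Eagles ≈ 90, Condors ≈ 100; (100 − 90) / 90 ≈ +11.1%.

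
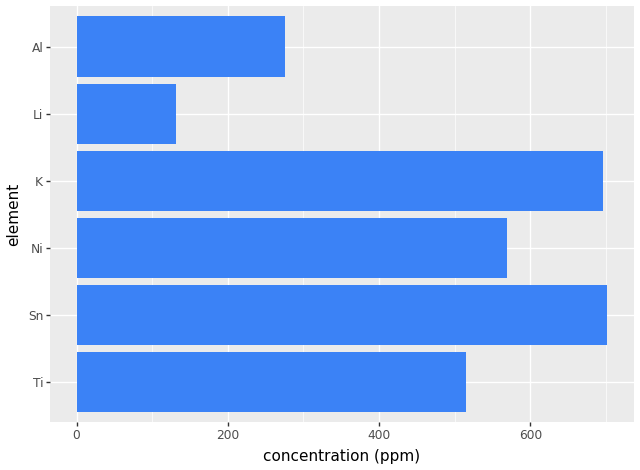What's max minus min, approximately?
≈ 600

Max Sn ≈ 700, min Li ≈ 100; range ≈ 600.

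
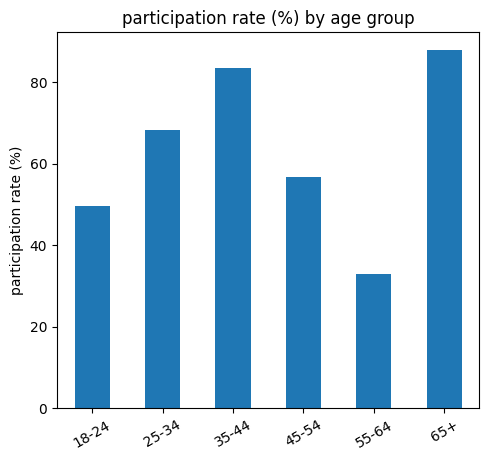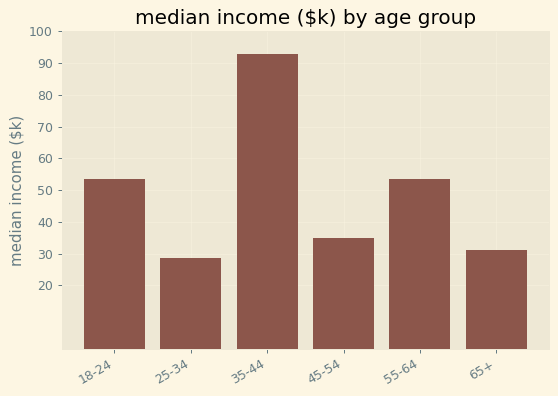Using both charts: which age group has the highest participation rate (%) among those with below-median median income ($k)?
Chart 2 median median income ($k) ≈ 40; below-median age groups: 25-34, 45-54, 65+. Among those, 65+ has the highest participation rate (%) (≈ 90).

65+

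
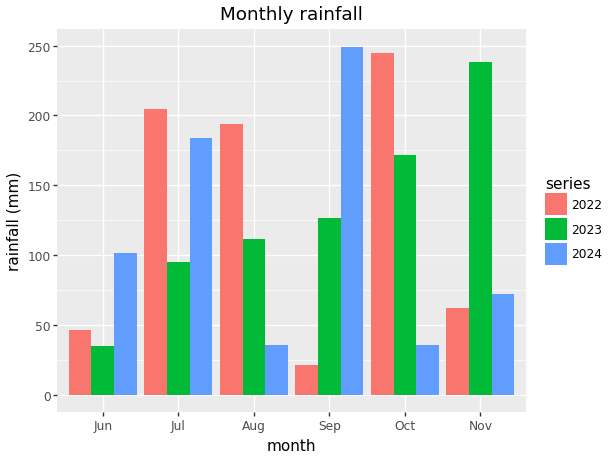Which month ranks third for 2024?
Jun

Top 4 for 2024: Sep ≈ 250, Jul ≈ 175, Jun ≈ 100, Nov ≈ 75.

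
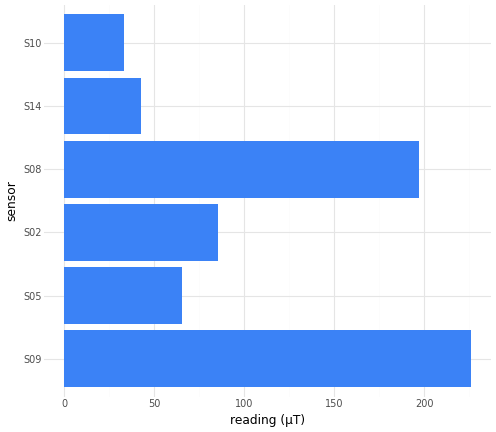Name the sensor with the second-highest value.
S08

Top 3: S09 ≈ 220, S08 ≈ 200, S02 ≈ 80.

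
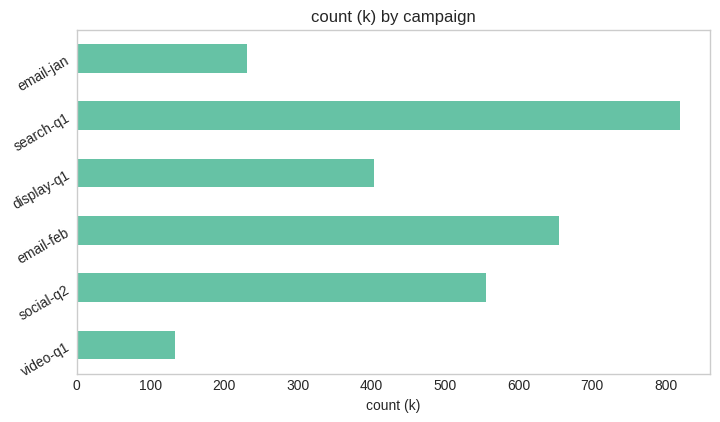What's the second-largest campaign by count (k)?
email-feb

Top 3: search-q1 ≈ 800, email-feb ≈ 700, social-q2 ≈ 600.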